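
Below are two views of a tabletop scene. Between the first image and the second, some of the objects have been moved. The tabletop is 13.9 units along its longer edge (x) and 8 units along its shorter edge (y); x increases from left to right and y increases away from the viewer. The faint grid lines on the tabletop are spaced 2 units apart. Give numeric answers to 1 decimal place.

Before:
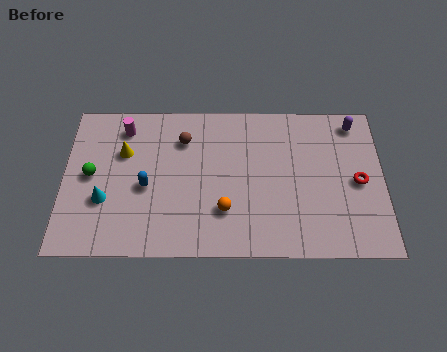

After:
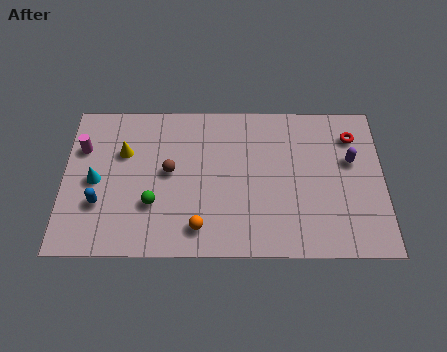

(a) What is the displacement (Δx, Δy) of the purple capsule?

(-0.2, -2.0)

The purple capsule was at about (12.7, 6.9) and moved to about (12.5, 4.9).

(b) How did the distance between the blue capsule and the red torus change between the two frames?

+2.4

They were about 9.2 units apart before and 11.6 after — 2.4 units further apart.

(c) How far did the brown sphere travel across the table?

1.8

The brown sphere moved from about (5.2, 6.0) to (4.6, 4.3), a distance of √(0.6² + 1.7²) ≈ 1.8.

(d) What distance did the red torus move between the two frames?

2.4

From (12.8, 3.8) to (12.6, 6.2), the red torus covered √(0.2² + 2.4²) ≈ 2.4 units.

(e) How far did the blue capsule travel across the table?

2.2

From (3.6, 3.5) to (1.6, 2.6), the blue capsule covered √(2.0² + 0.9²) ≈ 2.2 units.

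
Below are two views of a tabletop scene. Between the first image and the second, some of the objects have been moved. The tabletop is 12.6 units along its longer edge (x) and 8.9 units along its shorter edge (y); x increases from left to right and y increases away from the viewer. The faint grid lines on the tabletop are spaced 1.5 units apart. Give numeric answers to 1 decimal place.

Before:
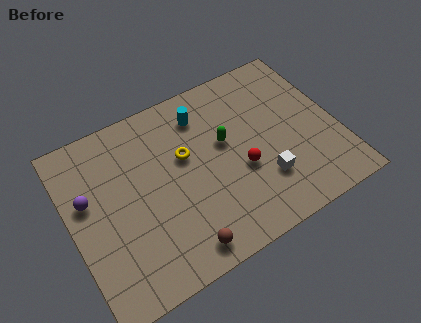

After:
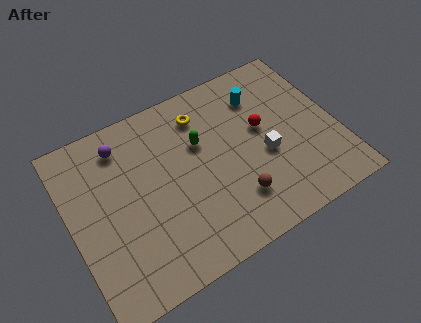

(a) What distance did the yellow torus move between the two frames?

2.0

The yellow torus moved from about (5.5, 5.4) to (6.6, 7.1), a distance of √(1.1² + 1.7²) ≈ 2.0.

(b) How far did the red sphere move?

2.1

The red sphere moved from about (7.9, 3.5) to (9.2, 5.1), a distance of √(1.3² + 1.6²) ≈ 2.1.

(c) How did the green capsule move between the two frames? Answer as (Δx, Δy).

(-1.1, 0.5)

From the two frames, the green capsule sits at roughly (7.4, 5.2) before and (6.3, 5.7) after.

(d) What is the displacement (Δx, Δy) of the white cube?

(0.3, 1.2)

The white cube was at about (8.8, 2.5) and moved to about (9.1, 3.7).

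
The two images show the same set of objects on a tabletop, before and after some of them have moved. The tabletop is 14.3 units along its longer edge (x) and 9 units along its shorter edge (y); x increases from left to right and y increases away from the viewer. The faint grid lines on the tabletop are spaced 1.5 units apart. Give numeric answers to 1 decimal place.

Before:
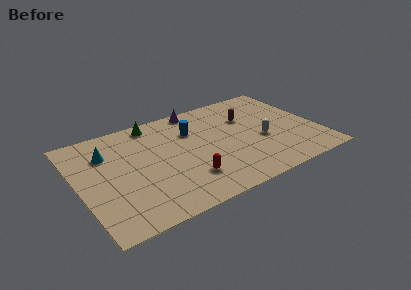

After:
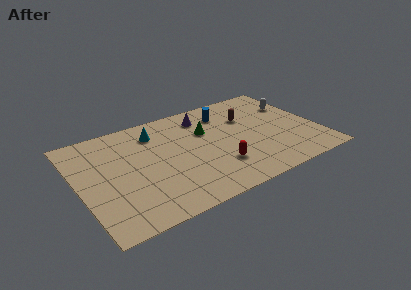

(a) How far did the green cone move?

3.6

From (4.9, 8.0) to (7.8, 5.9), the green cone covered √(2.9² + 2.1²) ≈ 3.6 units.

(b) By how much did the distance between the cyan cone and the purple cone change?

-2.9

Before: roughly 5.9 units apart; after: 3.0. That's 2.9 units closer together.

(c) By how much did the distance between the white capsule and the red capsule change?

+1.5

Before: roughly 5.0 units apart; after: 6.5. That's 1.5 units further apart.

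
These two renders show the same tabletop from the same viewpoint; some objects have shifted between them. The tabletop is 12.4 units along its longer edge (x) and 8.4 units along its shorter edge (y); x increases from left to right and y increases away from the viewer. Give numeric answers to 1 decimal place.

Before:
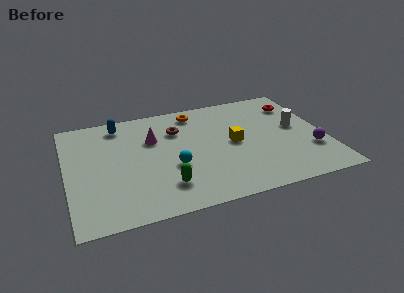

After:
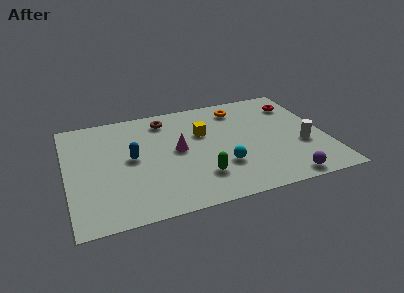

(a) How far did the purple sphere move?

2.3

From (11.6, 2.6) to (10.1, 0.8), the purple sphere covered √(1.5² + 1.8²) ≈ 2.3 units.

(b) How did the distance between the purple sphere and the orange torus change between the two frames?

-0.6

Before: roughly 6.9 units apart; after: 6.3. That's 0.6 units closer together.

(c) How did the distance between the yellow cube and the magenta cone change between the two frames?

-2.4

Before: roughly 4.0 units apart; after: 1.6. That's 2.4 units closer together.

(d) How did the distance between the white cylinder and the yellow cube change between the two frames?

+2.0

The distance was about 3.1 in the first image and 5.1 in the second, so they moved 2.0 units further apart.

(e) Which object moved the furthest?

the blue capsule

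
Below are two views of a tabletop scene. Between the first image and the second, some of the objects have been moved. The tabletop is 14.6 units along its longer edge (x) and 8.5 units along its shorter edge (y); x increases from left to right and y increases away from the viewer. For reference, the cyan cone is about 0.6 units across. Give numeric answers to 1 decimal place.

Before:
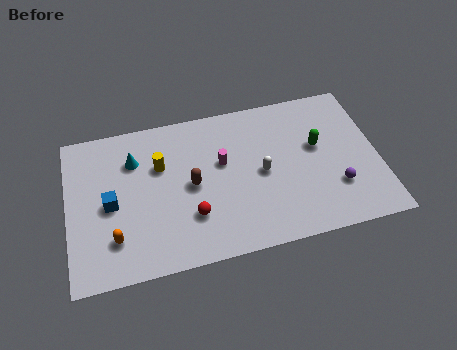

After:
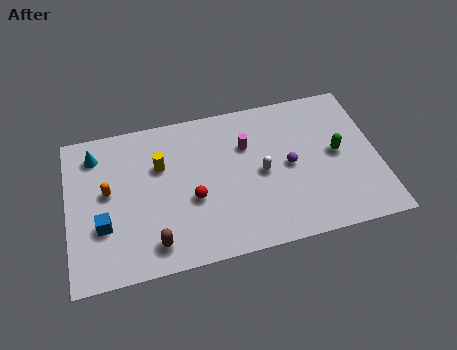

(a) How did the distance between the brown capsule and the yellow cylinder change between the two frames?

+2.2

They were about 2.0 units apart before and 4.2 after — 2.2 units further apart.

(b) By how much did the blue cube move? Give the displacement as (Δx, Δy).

(-0.4, -1.1)

The blue cube was at about (2.0, 4.0) and moved to about (1.6, 2.9).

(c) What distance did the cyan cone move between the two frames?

1.9

The cyan cone was near (3.2, 6.2) before and (1.4, 6.9) after, so it travelled √(1.8² + 0.7²) ≈ 1.9 units.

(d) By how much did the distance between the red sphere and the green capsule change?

+0.4

They were about 6.6 units apart before and 7.0 after — 0.4 units further apart.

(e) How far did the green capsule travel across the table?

1.1

The green capsule was near (11.8, 5.0) before and (12.7, 4.4) after, so it travelled √(0.9² + 0.6²) ≈ 1.1 units.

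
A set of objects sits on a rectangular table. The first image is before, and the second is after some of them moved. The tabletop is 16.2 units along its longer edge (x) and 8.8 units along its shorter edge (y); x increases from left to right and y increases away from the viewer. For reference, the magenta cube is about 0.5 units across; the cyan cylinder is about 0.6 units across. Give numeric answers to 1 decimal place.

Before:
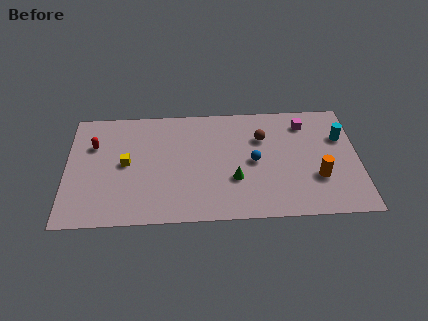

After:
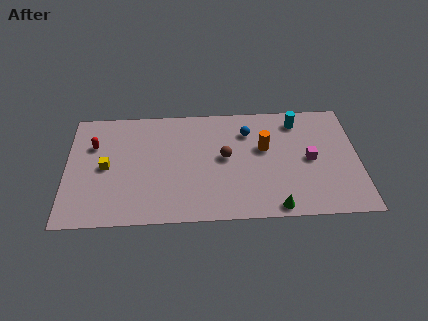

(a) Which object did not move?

the red capsule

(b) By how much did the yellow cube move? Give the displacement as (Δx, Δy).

(-1.1, -0.2)

The yellow cube started near (3.3, 4.5) and ended near (2.2, 4.3).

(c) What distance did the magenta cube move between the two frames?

2.8

The magenta cube moved from about (13.3, 7.1) to (13.5, 4.3), a distance of √(0.2² + 2.8²) ≈ 2.8.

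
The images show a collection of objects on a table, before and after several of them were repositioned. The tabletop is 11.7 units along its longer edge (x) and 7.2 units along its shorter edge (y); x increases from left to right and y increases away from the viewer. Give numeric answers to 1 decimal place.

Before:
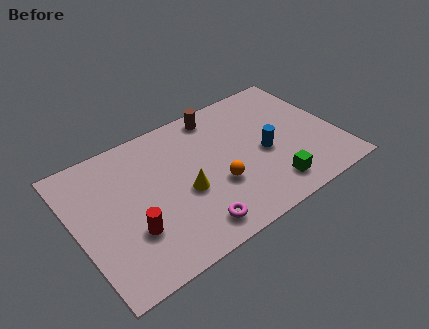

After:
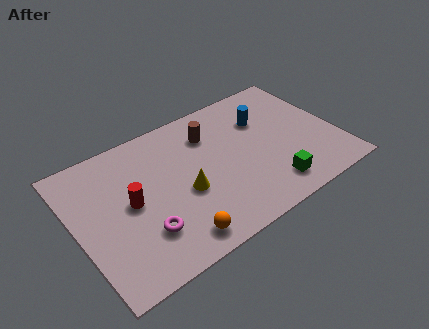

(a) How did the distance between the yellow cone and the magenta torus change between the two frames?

+0.3

Before: roughly 1.9 units apart; after: 2.2. That's 0.3 units further apart.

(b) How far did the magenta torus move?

2.2

The magenta torus moved from about (4.7, 1.1) to (2.7, 2.0), a distance of √(2.0² + 0.9²) ≈ 2.2.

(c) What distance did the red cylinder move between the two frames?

1.4

The red cylinder moved from about (2.2, 2.3) to (2.4, 3.7), a distance of √(0.2² + 1.4²) ≈ 1.4.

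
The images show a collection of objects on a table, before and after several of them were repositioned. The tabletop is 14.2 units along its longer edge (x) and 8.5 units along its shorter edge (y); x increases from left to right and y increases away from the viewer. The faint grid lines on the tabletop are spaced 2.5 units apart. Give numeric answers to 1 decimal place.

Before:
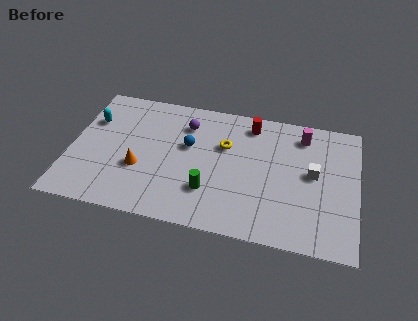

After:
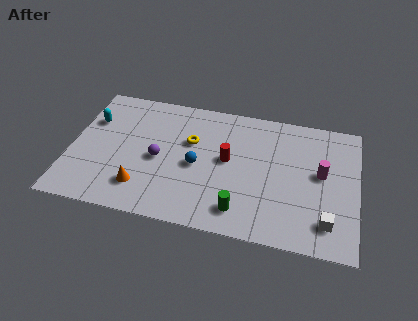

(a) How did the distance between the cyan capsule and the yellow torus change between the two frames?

-1.7

They were about 6.7 units apart before and 5.0 after — 1.7 units closer together.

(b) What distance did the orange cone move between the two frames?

1.2

The orange cone was near (3.5, 3.1) before and (3.7, 1.9) after, so it travelled √(0.2² + 1.2²) ≈ 1.2 units.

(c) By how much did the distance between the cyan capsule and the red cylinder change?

-1.0

Before: roughly 8.0 units apart; after: 7.0. That's 1.0 units closer together.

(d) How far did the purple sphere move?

2.9

From (5.6, 6.5) to (4.4, 3.9), the purple sphere covered √(1.2² + 2.6²) ≈ 2.9 units.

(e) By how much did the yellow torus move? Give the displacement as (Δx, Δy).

(-1.7, -0.1)

The yellow torus started near (7.6, 5.5) and ended near (5.9, 5.4).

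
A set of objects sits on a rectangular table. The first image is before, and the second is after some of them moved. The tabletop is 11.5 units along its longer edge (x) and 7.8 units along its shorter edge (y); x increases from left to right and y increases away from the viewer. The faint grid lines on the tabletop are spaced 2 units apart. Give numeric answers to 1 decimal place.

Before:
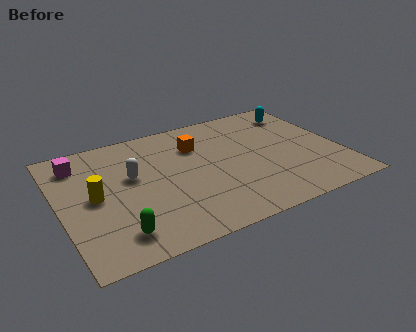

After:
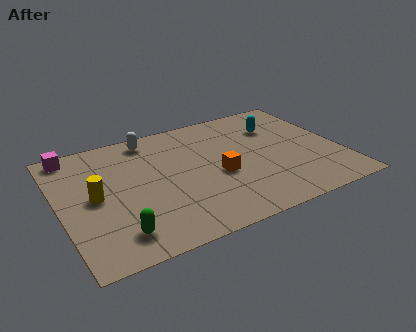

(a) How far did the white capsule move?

2.4

The white capsule was near (3.0, 4.6) before and (4.0, 6.8) after, so it travelled √(1.0² + 2.2²) ≈ 2.4 units.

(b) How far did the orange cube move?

2.4

The orange cube was near (5.8, 5.6) before and (6.4, 3.3) after, so it travelled √(0.6² + 2.3²) ≈ 2.4 units.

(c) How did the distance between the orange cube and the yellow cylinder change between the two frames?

+0.3

The distance was about 4.7 in the first image and 5.0 in the second, so they moved 0.3 units further apart.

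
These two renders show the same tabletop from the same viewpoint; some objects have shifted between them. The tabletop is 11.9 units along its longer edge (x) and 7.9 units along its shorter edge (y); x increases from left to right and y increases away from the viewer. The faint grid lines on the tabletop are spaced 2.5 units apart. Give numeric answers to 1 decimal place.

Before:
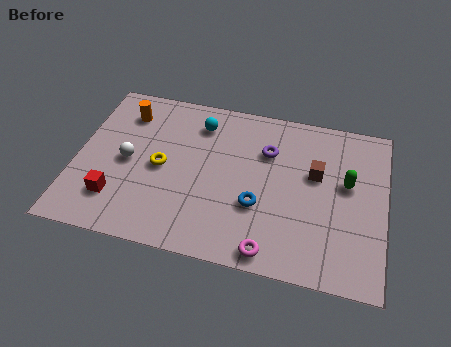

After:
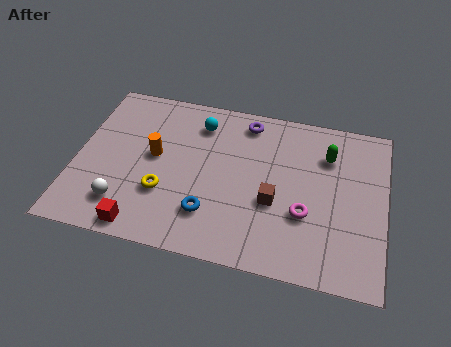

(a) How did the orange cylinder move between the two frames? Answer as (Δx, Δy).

(1.3, -1.9)

The orange cylinder was at about (1.7, 6.2) and moved to about (3.0, 4.3).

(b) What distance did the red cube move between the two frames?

1.6

The red cube moved from about (1.7, 1.9) to (2.8, 0.8), a distance of √(1.1² + 1.1²) ≈ 1.6.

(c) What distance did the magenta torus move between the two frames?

2.3

The magenta torus was near (7.7, 0.8) before and (8.9, 2.8) after, so it travelled √(1.2² + 2.0²) ≈ 2.3 units.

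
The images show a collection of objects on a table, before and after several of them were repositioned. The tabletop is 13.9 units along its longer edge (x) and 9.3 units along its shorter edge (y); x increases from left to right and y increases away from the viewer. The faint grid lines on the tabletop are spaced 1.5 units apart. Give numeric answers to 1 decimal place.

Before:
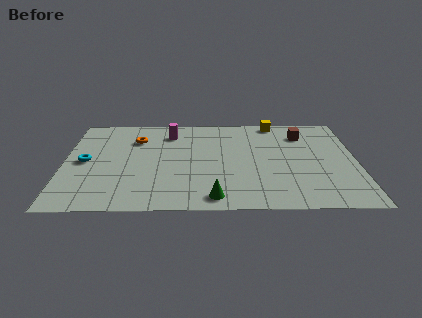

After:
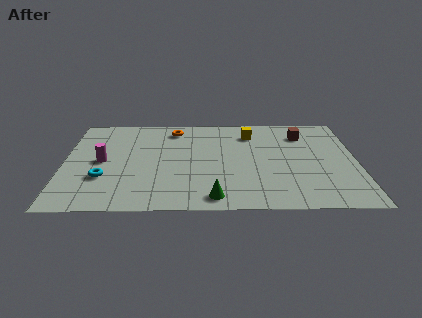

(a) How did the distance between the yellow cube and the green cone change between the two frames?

-1.5

The distance was about 8.0 in the first image and 6.5 in the second, so they moved 1.5 units closer together.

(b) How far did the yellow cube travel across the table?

1.7

From (10.1, 8.5) to (8.9, 7.3), the yellow cube covered √(1.2² + 1.2²) ≈ 1.7 units.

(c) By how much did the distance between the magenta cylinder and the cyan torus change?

-3.3

Before: roughly 4.9 units apart; after: 1.6. That's 3.3 units closer together.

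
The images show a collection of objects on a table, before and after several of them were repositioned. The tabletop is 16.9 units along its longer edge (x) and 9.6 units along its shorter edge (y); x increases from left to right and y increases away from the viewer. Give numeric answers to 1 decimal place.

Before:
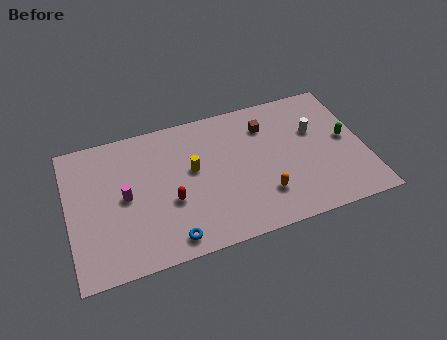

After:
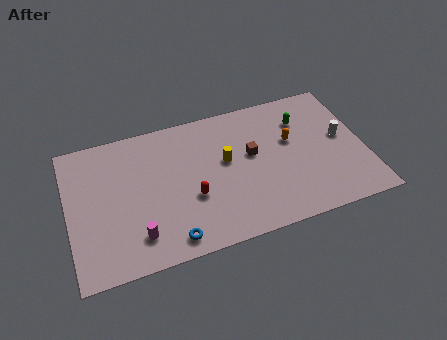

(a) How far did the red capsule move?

1.2

From (5.7, 3.7) to (6.9, 3.6), the red capsule covered √(1.2² + 0.1²) ≈ 1.2 units.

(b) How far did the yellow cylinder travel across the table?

1.9

The yellow cylinder was near (7.1, 5.5) before and (9.0, 5.5) after, so it travelled √(1.9² + 0.0²) ≈ 1.9 units.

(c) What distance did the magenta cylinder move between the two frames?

2.8

From (3.2, 4.8) to (3.7, 2.0), the magenta cylinder covered √(0.5² + 2.8²) ≈ 2.8 units.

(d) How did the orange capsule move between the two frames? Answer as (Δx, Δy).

(1.9, 3.3)

The orange capsule was at about (10.9, 2.5) and moved to about (12.8, 5.8).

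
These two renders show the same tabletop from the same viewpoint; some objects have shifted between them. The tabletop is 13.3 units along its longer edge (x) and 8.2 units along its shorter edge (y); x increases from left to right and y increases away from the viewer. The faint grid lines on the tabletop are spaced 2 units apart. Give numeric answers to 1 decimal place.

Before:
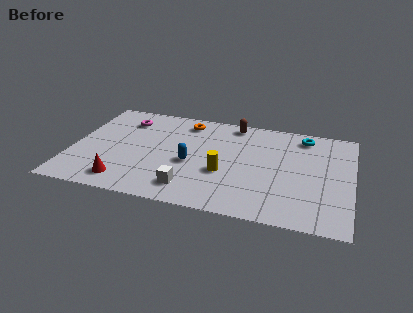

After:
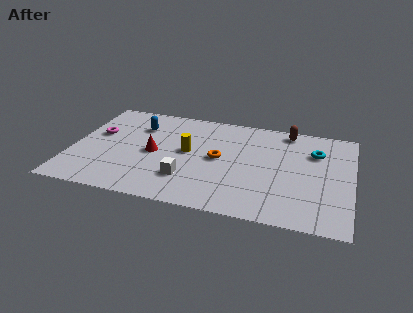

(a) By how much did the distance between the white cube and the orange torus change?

-3.0

The distance was about 5.4 in the first image and 2.4 in the second, so they moved 3.0 units closer together.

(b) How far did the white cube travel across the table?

0.7

The white cube moved from about (5.8, 1.5) to (5.6, 2.2), a distance of √(0.2² + 0.7²) ≈ 0.7.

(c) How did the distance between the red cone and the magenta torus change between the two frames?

-2.1

The distance was about 5.1 in the first image and 3.0 in the second, so they moved 2.1 units closer together.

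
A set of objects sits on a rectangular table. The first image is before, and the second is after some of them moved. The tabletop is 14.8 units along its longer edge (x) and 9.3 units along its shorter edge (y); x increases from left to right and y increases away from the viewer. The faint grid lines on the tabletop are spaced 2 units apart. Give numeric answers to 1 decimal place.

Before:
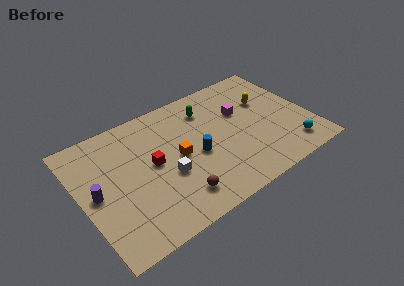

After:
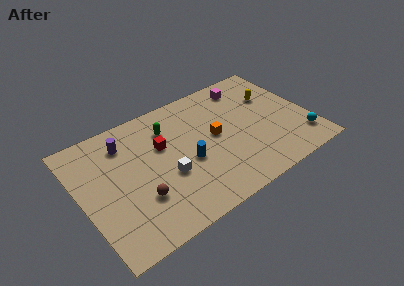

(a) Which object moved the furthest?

the purple cylinder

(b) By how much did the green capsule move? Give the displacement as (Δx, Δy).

(-2.6, -0.2)

The green capsule was at about (8.6, 7.2) and moved to about (6.0, 7.0).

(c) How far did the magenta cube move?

2.1

The magenta cube was near (10.6, 5.9) before and (11.4, 7.8) after, so it travelled √(0.8² + 1.9²) ≈ 2.1 units.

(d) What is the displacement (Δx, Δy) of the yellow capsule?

(0.5, 0.2)

The yellow capsule started near (12.3, 6.0) and ended near (12.8, 6.2).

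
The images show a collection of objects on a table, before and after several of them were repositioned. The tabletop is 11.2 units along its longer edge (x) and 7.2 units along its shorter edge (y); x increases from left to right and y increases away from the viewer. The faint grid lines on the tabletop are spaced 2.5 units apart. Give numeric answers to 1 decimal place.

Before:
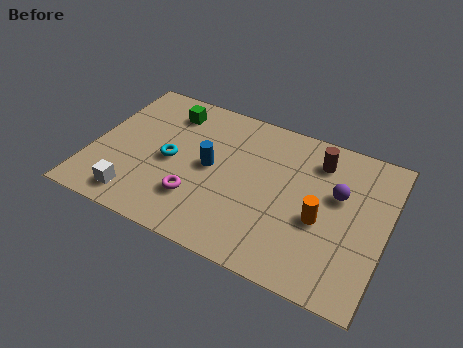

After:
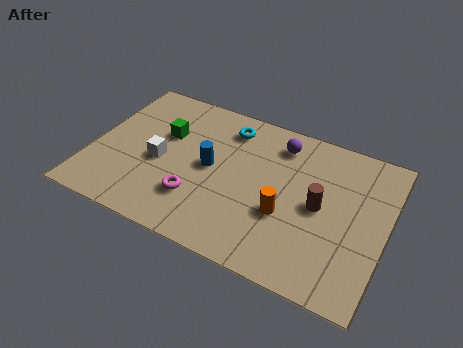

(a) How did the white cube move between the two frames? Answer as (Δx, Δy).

(0.6, 2.1)

From the two frames, the white cube sits at roughly (2.0, 1.1) before and (2.6, 3.2) after.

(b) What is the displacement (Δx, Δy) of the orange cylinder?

(-1.3, -0.3)

The orange cylinder started near (8.8, 3.0) and ended near (7.5, 2.7).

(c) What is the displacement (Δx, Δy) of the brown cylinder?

(0.3, -2.1)

From the two frames, the brown cylinder sits at roughly (8.4, 5.7) before and (8.7, 3.6) after.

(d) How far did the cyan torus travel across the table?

3.1

The cyan torus moved from about (3.0, 3.4) to (4.9, 5.9), a distance of √(1.9² + 2.5²) ≈ 3.1.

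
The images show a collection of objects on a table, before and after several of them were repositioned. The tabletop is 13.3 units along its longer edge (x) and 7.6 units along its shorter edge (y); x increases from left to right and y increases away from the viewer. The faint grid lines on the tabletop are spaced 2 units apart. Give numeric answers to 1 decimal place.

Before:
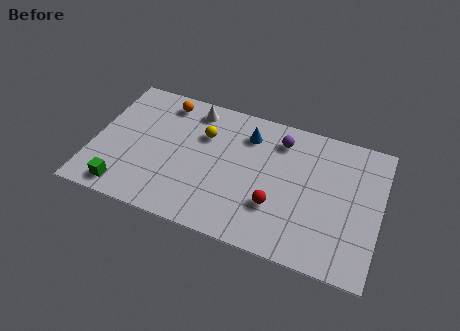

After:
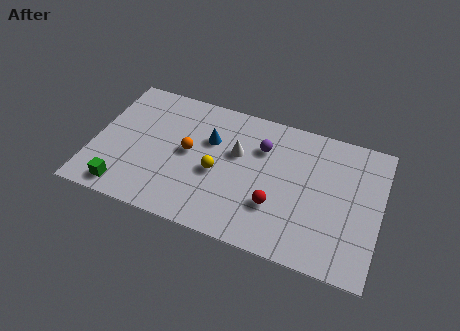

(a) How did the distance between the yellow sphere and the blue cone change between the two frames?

-0.3

The distance was about 2.1 in the first image and 1.8 in the second, so they moved 0.3 units closer together.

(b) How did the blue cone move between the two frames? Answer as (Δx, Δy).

(-1.7, -0.9)

From the two frames, the blue cone sits at roughly (7.0, 5.9) before and (5.3, 5.0) after.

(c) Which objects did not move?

the red sphere and the green cube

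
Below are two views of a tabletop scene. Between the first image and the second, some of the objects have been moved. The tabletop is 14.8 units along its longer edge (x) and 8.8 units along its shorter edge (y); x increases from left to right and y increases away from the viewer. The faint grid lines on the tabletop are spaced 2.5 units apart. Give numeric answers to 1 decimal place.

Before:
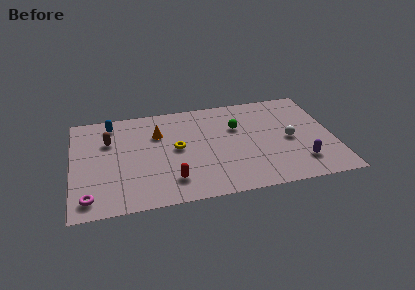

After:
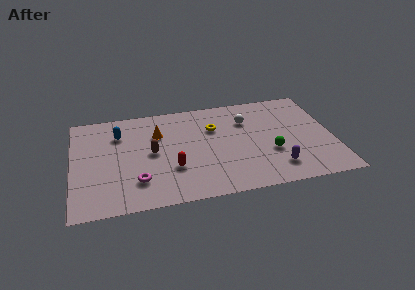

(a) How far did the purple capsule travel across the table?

1.4

The purple capsule moved from about (12.8, 2.0) to (11.4, 1.8), a distance of √(1.4² + 0.2²) ≈ 1.4.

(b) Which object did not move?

the orange cone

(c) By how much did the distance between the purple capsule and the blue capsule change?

-2.0

Before: roughly 11.9 units apart; after: 9.9. That's 2.0 units closer together.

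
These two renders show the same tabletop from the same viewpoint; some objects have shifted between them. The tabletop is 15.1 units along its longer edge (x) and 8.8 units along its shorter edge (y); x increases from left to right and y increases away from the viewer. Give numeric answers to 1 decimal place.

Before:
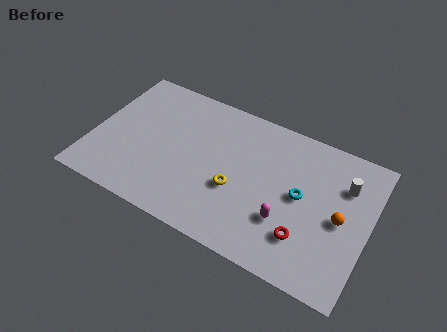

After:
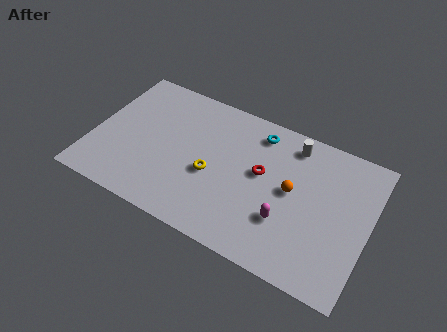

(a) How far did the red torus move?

3.8

From (11.9, 2.3) to (9.2, 5.0), the red torus covered √(2.7² + 2.7²) ≈ 3.8 units.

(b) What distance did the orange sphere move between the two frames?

2.7

From (13.6, 4.2) to (10.9, 4.7), the orange sphere covered √(2.7² + 0.5²) ≈ 2.7 units.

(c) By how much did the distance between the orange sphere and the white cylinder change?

+0.7

The distance was about 2.1 in the first image and 2.8 in the second, so they moved 0.7 units further apart.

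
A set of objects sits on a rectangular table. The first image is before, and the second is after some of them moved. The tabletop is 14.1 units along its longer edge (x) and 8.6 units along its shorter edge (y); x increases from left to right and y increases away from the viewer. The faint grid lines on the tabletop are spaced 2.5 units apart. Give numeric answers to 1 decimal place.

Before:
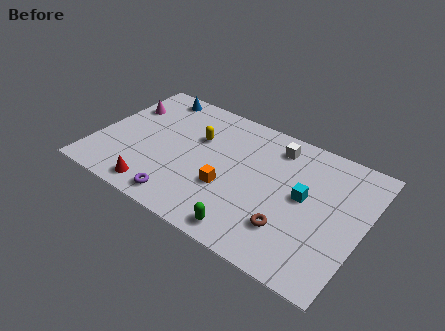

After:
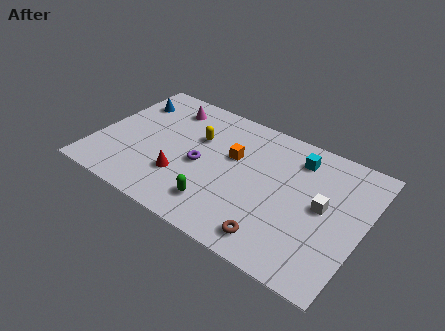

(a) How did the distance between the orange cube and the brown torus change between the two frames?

+1.4

Before: roughly 3.5 units apart; after: 4.9. That's 1.4 units further apart.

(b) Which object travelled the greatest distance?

the white cube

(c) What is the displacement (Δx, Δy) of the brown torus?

(-0.6, -1.0)

The brown torus started near (10.6, 2.3) and ended near (10.0, 1.3).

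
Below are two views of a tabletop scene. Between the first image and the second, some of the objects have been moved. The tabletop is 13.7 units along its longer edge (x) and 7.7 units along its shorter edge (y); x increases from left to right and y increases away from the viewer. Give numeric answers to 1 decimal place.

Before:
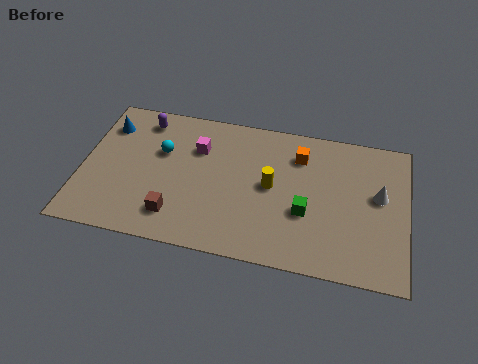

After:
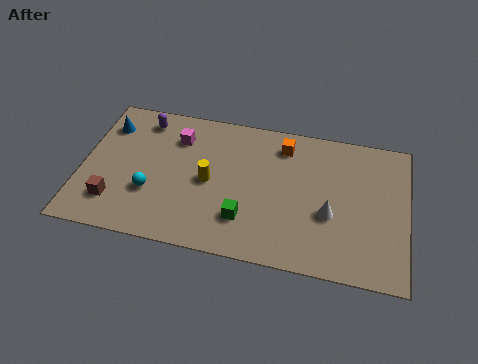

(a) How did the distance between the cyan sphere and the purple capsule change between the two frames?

+2.1

They were about 1.8 units apart before and 3.9 after — 2.1 units further apart.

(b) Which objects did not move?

the blue cone and the purple capsule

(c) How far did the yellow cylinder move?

2.6

From (8.0, 4.0) to (5.4, 3.7), the yellow cylinder covered √(2.6² + 0.3²) ≈ 2.6 units.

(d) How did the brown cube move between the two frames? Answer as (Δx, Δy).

(-2.6, 0.2)

The brown cube started near (4.1, 1.6) and ended near (1.5, 1.8).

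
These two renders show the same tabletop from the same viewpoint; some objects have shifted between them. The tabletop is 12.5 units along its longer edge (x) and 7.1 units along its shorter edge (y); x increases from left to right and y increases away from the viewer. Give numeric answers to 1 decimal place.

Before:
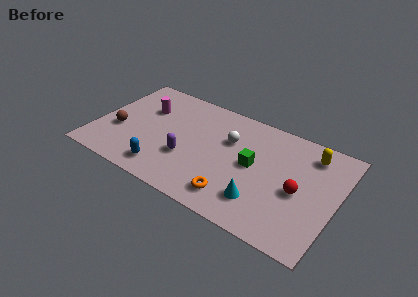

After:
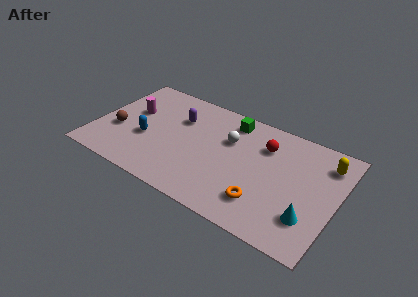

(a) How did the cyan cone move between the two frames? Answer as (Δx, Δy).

(2.4, 0.2)

The cyan cone started near (8.9, 1.7) and ended near (11.3, 1.9).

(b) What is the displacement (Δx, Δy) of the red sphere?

(-2.0, 2.0)

The red sphere was at about (10.6, 3.2) and moved to about (8.6, 5.2).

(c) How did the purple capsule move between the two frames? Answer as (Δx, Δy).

(-0.8, 2.4)

From the two frames, the purple capsule sits at roughly (4.9, 2.5) before and (4.1, 4.9) after.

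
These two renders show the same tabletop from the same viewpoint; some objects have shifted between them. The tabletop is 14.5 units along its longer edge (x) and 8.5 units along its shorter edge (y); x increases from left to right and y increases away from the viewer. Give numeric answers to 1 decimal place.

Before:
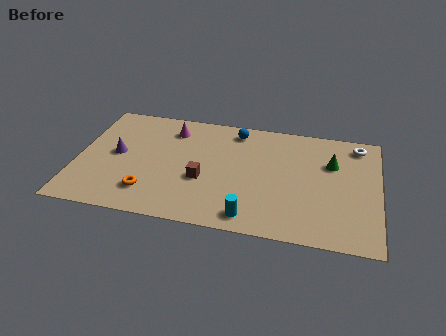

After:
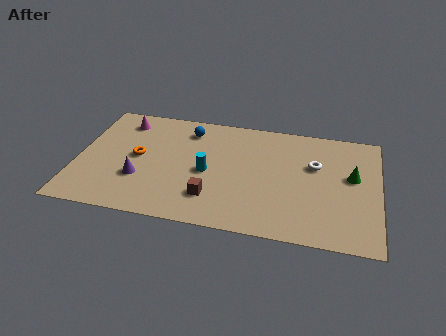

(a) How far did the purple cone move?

2.0

The purple cone was near (1.9, 4.4) before and (3.1, 2.8) after, so it travelled √(1.2² + 1.6²) ≈ 2.0 units.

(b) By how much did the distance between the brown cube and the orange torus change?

+1.5

Before: roughly 2.9 units apart; after: 4.4. That's 1.5 units further apart.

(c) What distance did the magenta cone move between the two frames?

2.4

The magenta cone was near (4.4, 6.8) before and (2.0, 7.0) after, so it travelled √(2.4² + 0.2²) ≈ 2.4 units.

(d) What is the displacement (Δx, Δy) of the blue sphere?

(-2.3, -0.4)

The blue sphere was at about (7.5, 7.3) and moved to about (5.2, 6.9).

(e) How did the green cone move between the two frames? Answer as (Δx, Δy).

(1.0, -0.8)

The green cone started near (12.2, 5.7) and ended near (13.2, 4.9).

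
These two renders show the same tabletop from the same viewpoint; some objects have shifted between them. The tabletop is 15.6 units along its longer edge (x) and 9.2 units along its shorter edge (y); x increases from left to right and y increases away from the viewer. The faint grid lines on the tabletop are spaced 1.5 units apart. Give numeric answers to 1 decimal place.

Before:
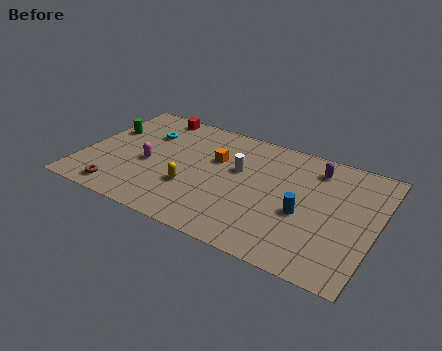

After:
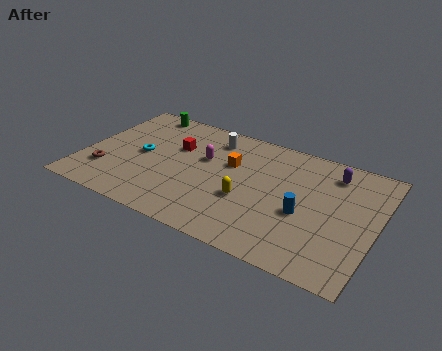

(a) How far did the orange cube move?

0.8

From (6.9, 5.9) to (7.7, 5.9), the orange cube covered √(0.8² + 0.0²) ≈ 0.8 units.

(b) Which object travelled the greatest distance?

the magenta capsule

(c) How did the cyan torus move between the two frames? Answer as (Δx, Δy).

(0.0, -1.9)

From the two frames, the cyan torus sits at roughly (3.0, 6.5) before and (3.0, 4.6) after.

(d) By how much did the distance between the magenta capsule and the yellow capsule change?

+0.7

They were about 2.7 units apart before and 3.4 after — 0.7 units further apart.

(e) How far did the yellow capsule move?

2.9

The yellow capsule moved from about (6.0, 3.1) to (8.9, 3.5), a distance of √(2.9² + 0.4²) ≈ 2.9.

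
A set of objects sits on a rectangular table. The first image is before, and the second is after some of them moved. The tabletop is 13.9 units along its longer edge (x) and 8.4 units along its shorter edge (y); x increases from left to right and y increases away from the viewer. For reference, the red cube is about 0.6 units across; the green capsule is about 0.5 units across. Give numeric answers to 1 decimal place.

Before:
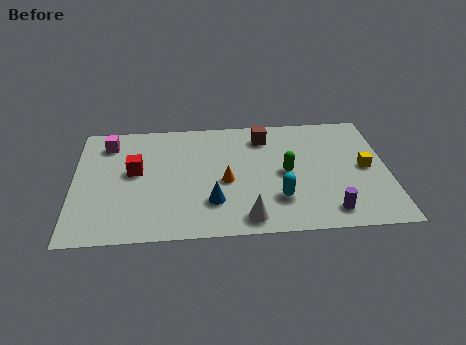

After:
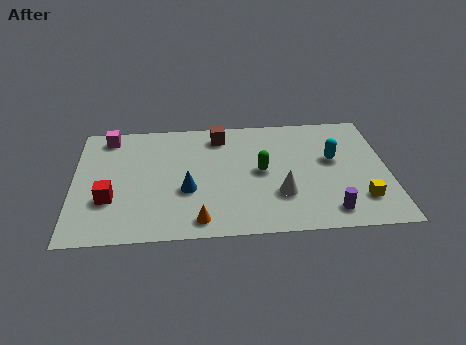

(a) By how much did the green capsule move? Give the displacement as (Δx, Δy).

(-1.1, 0.2)

The green capsule was at about (9.4, 4.1) and moved to about (8.3, 4.3).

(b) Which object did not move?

the purple cylinder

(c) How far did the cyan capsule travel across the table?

3.6

The cyan capsule was near (9.0, 2.3) before and (11.5, 4.9) after, so it travelled √(2.5² + 2.6²) ≈ 3.6 units.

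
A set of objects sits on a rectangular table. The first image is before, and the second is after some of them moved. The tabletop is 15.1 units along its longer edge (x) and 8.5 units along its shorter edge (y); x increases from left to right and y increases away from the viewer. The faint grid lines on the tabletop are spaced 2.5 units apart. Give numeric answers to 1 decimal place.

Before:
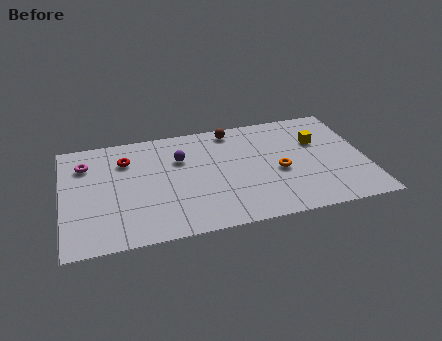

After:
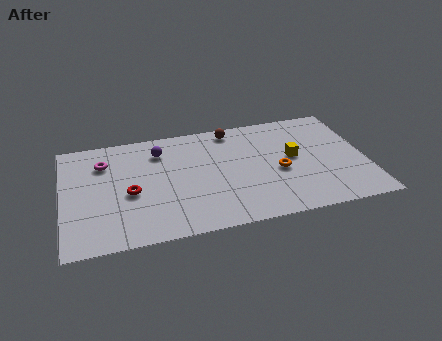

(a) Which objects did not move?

the orange torus and the brown sphere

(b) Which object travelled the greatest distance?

the red torus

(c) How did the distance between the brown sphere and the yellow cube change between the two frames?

-0.5

The distance was about 4.6 in the first image and 4.1 in the second, so they moved 0.5 units closer together.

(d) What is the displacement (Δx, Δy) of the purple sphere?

(-1.0, 0.8)

The purple sphere was at about (5.9, 5.8) and moved to about (4.9, 6.6).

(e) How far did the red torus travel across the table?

2.6

From (3.2, 6.3) to (3.3, 3.7), the red torus covered √(0.1² + 2.6²) ≈ 2.6 units.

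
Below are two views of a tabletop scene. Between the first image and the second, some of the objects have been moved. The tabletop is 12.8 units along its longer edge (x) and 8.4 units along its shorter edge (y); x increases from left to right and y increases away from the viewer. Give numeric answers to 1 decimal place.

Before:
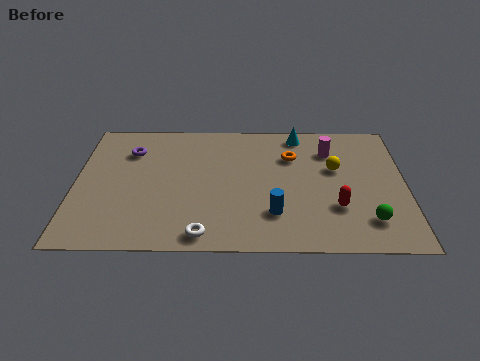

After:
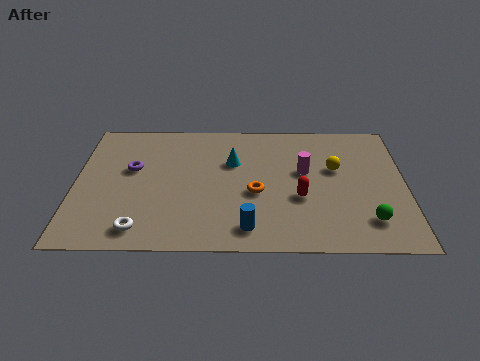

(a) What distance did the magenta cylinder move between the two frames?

1.7

The magenta cylinder was near (9.9, 6.3) before and (8.9, 4.9) after, so it travelled √(1.0² + 1.4²) ≈ 1.7 units.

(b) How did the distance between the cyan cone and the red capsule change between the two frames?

-1.5

They were about 5.0 units apart before and 3.5 after — 1.5 units closer together.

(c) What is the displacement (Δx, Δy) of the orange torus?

(-1.4, -2.4)

The orange torus was at about (8.4, 5.9) and moved to about (7.0, 3.5).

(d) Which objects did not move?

the green sphere and the yellow sphere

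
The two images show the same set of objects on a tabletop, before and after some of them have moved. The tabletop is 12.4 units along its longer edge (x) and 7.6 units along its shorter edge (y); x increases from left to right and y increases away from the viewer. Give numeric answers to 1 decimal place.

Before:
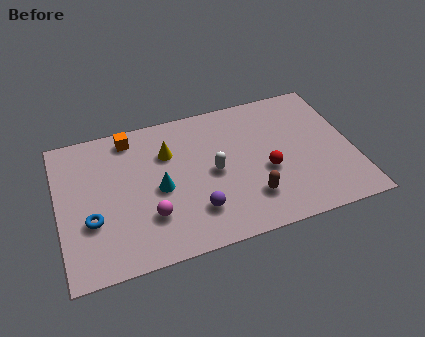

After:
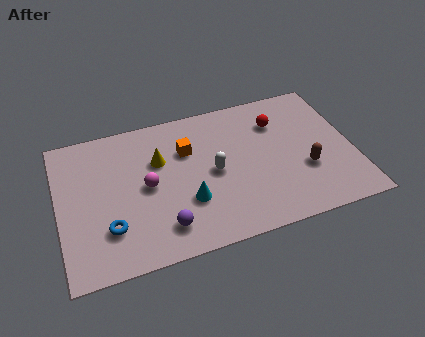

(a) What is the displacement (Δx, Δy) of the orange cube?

(2.3, -1.4)

The orange cube started near (3.2, 6.6) and ended near (5.5, 5.2).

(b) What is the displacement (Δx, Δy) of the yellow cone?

(-0.4, -0.3)

The yellow cone was at about (4.7, 5.3) and moved to about (4.3, 5.0).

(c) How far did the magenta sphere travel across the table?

1.6

From (3.7, 2.2) to (3.7, 3.8), the magenta sphere covered √(0.0² + 1.6²) ≈ 1.6 units.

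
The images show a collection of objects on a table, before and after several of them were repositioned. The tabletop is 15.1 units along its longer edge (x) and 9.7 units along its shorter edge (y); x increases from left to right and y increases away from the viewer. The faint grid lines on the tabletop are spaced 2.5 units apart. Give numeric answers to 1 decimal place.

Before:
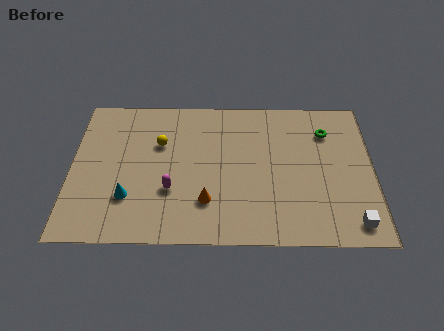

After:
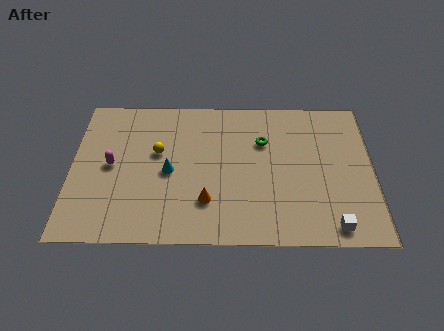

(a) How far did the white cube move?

1.0

The white cube moved from about (14.0, 1.3) to (13.0, 1.1), a distance of √(1.0² + 0.2²) ≈ 1.0.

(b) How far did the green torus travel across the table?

3.3

From (12.8, 7.3) to (9.6, 6.6), the green torus covered √(3.2² + 0.7²) ≈ 3.3 units.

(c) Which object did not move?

the orange cone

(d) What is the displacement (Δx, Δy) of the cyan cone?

(2.0, 1.7)

From the two frames, the cyan cone sits at roughly (2.9, 2.8) before and (4.9, 4.5) after.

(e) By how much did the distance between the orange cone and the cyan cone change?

-1.2

Before: roughly 3.9 units apart; after: 2.7. That's 1.2 units closer together.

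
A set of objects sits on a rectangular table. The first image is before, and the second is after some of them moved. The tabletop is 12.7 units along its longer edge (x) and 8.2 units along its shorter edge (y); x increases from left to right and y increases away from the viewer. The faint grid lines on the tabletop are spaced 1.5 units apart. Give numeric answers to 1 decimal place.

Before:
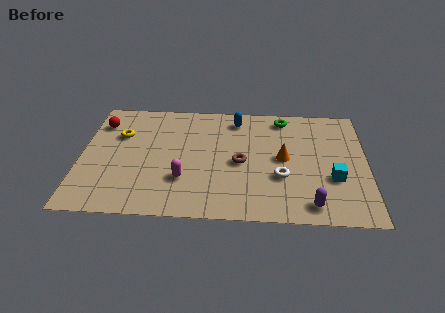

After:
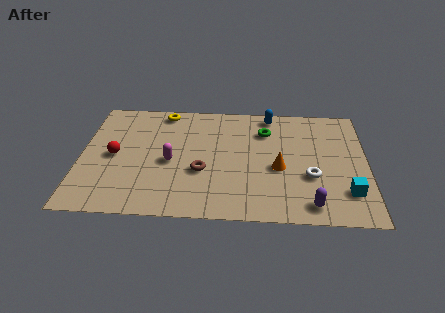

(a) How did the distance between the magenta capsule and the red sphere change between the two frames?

-2.9

Before: roughly 5.4 units apart; after: 2.5. That's 2.9 units closer together.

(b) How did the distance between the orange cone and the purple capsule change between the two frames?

-0.5

Before: roughly 3.3 units apart; after: 2.8. That's 0.5 units closer together.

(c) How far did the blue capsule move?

1.6

From (6.9, 6.9) to (8.4, 7.3), the blue capsule covered √(1.5² + 0.4²) ≈ 1.6 units.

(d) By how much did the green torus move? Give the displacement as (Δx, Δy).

(-0.8, -1.0)

From the two frames, the green torus sits at roughly (9.0, 7.1) before and (8.2, 6.1) after.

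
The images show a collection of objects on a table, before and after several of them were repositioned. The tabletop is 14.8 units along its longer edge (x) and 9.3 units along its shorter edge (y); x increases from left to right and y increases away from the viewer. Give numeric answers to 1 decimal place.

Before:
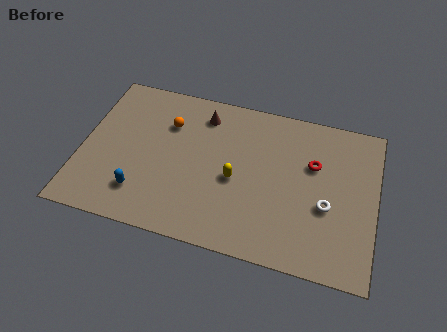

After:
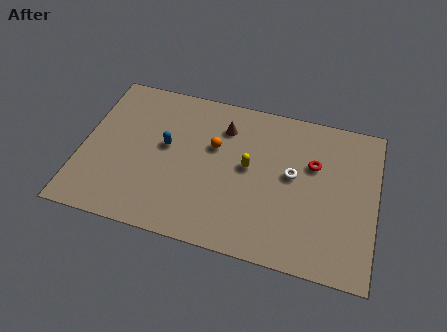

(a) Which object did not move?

the red torus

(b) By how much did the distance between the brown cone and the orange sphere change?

-0.6

Before: roughly 2.0 units apart; after: 1.4. That's 0.6 units closer together.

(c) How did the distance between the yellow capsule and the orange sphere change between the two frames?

-2.4

Before: roughly 4.4 units apart; after: 2.0. That's 2.4 units closer together.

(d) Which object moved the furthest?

the blue capsule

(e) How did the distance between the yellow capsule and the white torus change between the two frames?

-2.4

They were about 4.6 units apart before and 2.2 after — 2.4 units closer together.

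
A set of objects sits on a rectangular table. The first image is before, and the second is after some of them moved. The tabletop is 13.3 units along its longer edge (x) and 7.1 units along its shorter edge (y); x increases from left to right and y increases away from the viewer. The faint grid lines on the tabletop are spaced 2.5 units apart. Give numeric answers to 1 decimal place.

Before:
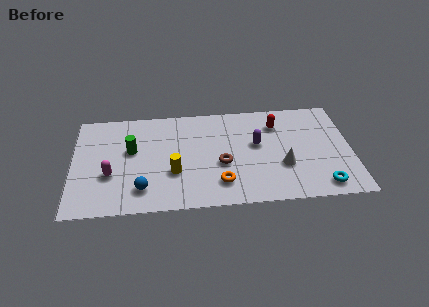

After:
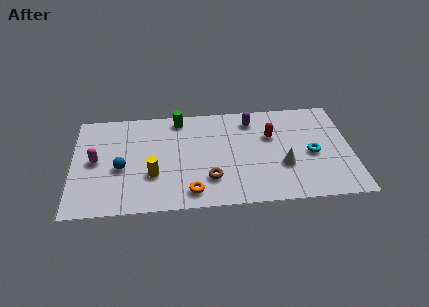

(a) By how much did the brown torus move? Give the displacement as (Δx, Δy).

(-0.6, -1.0)

The brown torus was at about (7.1, 2.9) and moved to about (6.5, 1.9).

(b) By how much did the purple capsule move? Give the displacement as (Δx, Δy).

(-0.2, 1.7)

From the two frames, the purple capsule sits at roughly (8.8, 4.1) before and (8.6, 5.8) after.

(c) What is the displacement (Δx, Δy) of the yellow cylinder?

(-1.0, -0.1)

The yellow cylinder started near (4.8, 2.5) and ended near (3.8, 2.4).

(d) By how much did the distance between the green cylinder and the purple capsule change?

-2.5

They were about 6.0 units apart before and 3.5 after — 2.5 units closer together.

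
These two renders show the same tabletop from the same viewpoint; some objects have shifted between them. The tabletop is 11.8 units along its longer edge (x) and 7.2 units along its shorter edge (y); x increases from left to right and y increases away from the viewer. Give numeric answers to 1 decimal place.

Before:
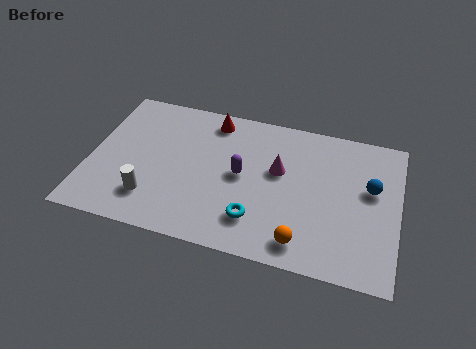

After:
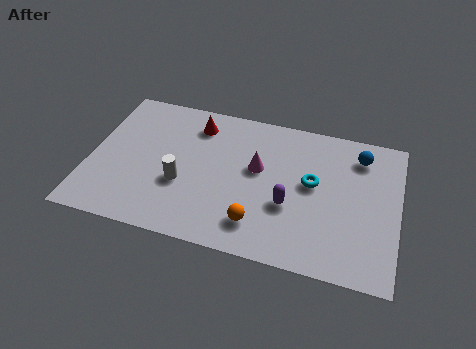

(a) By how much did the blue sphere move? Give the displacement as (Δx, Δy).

(-0.5, 1.5)

The blue sphere was at about (10.7, 4.3) and moved to about (10.2, 5.8).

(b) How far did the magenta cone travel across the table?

0.8

The magenta cone was near (7.2, 4.3) before and (6.4, 4.2) after, so it travelled √(0.8² + 0.1²) ≈ 0.8 units.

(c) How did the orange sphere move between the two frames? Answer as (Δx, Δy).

(-1.7, 0.4)

The orange sphere was at about (8.3, 1.1) and moved to about (6.6, 1.5).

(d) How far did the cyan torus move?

3.0

The cyan torus was near (6.5, 1.7) before and (8.5, 4.0) after, so it travelled √(2.0² + 2.3²) ≈ 3.0 units.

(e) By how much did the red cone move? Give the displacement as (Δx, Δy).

(-0.6, -0.4)

From the two frames, the red cone sits at roughly (4.5, 6.2) before and (3.9, 5.8) after.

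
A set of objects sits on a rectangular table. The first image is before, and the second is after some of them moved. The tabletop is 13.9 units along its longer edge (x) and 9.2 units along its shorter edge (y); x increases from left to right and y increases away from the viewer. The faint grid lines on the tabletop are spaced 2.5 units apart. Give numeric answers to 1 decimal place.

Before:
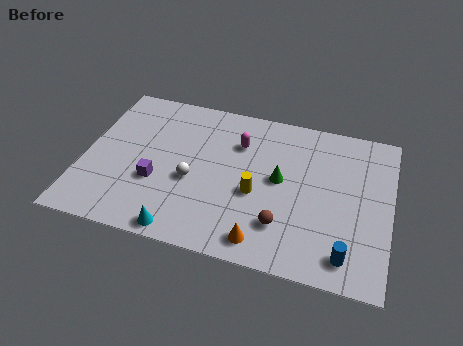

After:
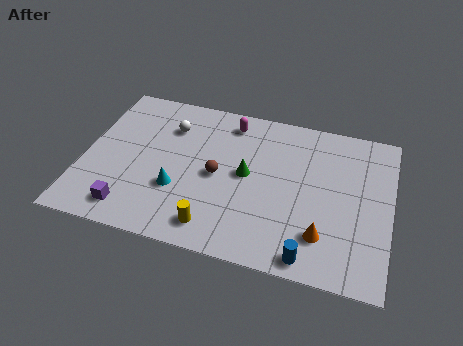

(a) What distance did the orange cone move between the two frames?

2.8

The orange cone was near (8.4, 1.2) before and (11.0, 2.2) after, so it travelled √(2.6² + 1.0²) ≈ 2.8 units.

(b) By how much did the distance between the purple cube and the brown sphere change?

-1.1

They were about 5.9 units apart before and 4.8 after — 1.1 units closer together.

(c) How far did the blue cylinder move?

1.7

From (12.1, 1.4) to (10.5, 0.9), the blue cylinder covered √(1.6² + 0.5²) ≈ 1.7 units.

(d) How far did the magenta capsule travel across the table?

1.3

The magenta capsule was near (6.9, 6.6) before and (6.4, 7.8) after, so it travelled √(0.5² + 1.2²) ≈ 1.3 units.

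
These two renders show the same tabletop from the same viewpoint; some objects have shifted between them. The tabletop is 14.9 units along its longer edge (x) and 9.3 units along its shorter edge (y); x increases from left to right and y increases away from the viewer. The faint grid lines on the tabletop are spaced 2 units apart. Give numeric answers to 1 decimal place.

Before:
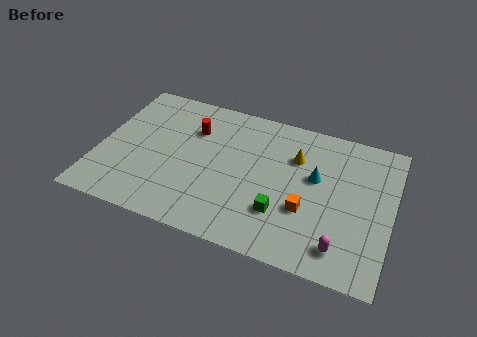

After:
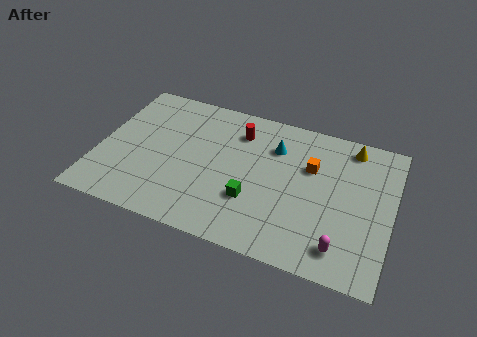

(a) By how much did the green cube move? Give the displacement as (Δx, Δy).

(-1.5, 0.3)

The green cube was at about (9.5, 2.7) and moved to about (8.0, 3.0).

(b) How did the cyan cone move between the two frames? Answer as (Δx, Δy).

(-2.2, 1.3)

The cyan cone was at about (11.0, 5.5) and moved to about (8.8, 6.8).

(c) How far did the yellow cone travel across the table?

3.1

The yellow cone moved from about (9.9, 6.5) to (12.6, 8.1), a distance of √(2.7² + 1.6²) ≈ 3.1.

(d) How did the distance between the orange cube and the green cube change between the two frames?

+2.8

Before: roughly 1.3 units apart; after: 4.1. That's 2.8 units further apart.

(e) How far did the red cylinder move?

2.4

The red cylinder was near (4.6, 6.6) before and (6.9, 7.2) after, so it travelled √(2.3² + 0.6²) ≈ 2.4 units.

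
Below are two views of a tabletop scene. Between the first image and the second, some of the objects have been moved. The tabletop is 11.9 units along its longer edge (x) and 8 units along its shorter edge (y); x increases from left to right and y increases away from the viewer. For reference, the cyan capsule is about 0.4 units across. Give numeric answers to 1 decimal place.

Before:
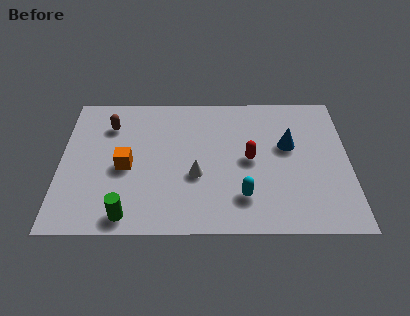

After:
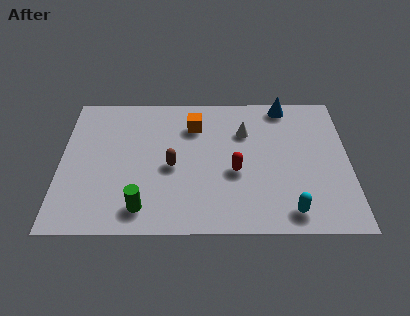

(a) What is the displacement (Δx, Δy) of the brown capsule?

(2.6, -2.4)

The brown capsule started near (2.0, 6.0) and ended near (4.6, 3.6).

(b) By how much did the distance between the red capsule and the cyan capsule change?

+1.0

Before: roughly 2.1 units apart; after: 3.1. That's 1.0 units further apart.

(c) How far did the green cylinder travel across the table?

0.7

From (2.8, 0.9) to (3.4, 1.3), the green cylinder covered √(0.6² + 0.4²) ≈ 0.7 units.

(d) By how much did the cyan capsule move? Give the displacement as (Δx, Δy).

(1.9, -0.8)

The cyan capsule was at about (7.5, 1.9) and moved to about (9.4, 1.1).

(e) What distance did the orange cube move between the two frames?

3.7

The orange cube was near (2.7, 3.6) before and (5.5, 6.0) after, so it travelled √(2.8² + 2.4²) ≈ 3.7 units.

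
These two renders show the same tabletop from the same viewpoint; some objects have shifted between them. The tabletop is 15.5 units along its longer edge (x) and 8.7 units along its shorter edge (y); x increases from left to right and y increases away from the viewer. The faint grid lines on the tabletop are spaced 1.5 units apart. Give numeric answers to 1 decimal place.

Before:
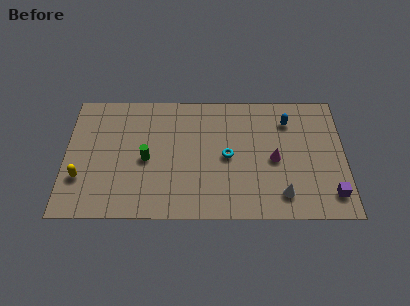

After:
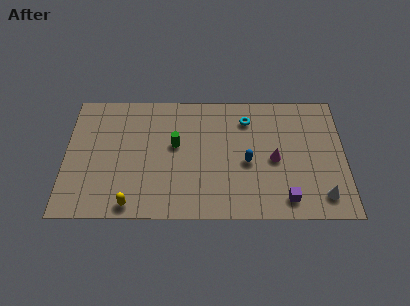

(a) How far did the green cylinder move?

1.9

From (4.5, 4.0) to (6.1, 5.0), the green cylinder covered √(1.6² + 1.0²) ≈ 1.9 units.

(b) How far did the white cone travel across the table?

2.2

The white cone moved from about (12.0, 1.6) to (14.2, 1.5), a distance of √(2.2² + 0.1²) ≈ 2.2.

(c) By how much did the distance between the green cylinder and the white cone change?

+0.9

The distance was about 7.9 in the first image and 8.8 in the second, so they moved 0.9 units further apart.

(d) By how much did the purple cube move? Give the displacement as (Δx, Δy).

(-2.5, -0.3)

The purple cube started near (14.7, 1.6) and ended near (12.2, 1.3).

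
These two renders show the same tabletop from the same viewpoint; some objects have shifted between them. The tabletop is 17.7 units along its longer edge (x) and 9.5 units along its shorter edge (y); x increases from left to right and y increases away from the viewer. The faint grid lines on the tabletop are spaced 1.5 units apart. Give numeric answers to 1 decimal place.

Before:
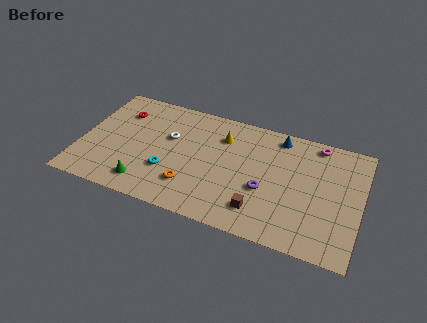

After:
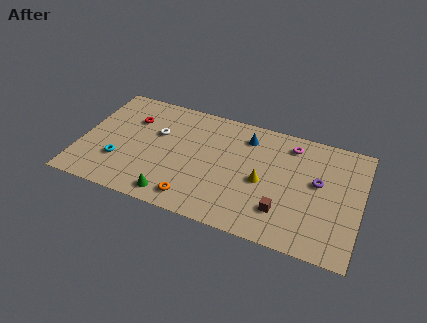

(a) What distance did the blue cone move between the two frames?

2.1

The blue cone moved from about (12.3, 8.3) to (10.3, 7.6), a distance of √(2.0² + 0.7²) ≈ 2.1.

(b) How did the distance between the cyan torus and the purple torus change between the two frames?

+6.5

The distance was about 6.1 in the first image and 12.6 in the second, so they moved 6.5 units further apart.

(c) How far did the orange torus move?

1.0

The orange torus was near (7.2, 2.4) before and (7.5, 1.4) after, so it travelled √(0.3² + 1.0²) ≈ 1.0 units.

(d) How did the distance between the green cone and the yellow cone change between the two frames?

-0.8

The distance was about 7.0 in the first image and 6.2 in the second, so they moved 0.8 units closer together.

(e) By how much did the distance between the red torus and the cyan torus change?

-1.5

Before: roughly 5.3 units apart; after: 3.8. That's 1.5 units closer together.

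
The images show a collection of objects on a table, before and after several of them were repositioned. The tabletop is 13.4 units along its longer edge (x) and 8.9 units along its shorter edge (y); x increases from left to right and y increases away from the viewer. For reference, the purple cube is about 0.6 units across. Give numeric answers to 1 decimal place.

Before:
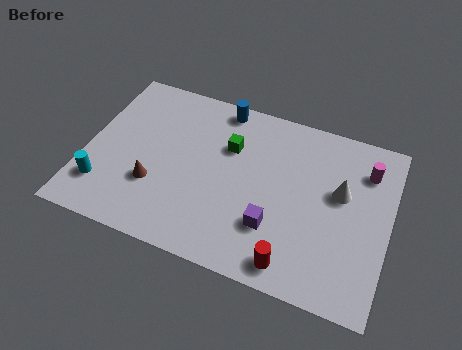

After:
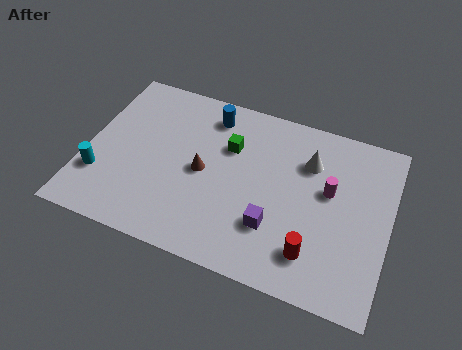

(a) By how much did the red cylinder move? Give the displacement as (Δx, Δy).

(0.8, 0.8)

The red cylinder was at about (9.5, 1.1) and moved to about (10.3, 1.9).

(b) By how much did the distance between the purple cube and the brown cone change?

-1.6

They were about 5.3 units apart before and 3.7 after — 1.6 units closer together.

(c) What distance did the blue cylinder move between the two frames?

0.7

The blue cylinder moved from about (5.6, 8.0) to (5.2, 7.4), a distance of √(0.4² + 0.6²) ≈ 0.7.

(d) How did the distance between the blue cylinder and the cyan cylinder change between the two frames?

-1.0

The distance was about 7.5 in the first image and 6.5 in the second, so they moved 1.0 units closer together.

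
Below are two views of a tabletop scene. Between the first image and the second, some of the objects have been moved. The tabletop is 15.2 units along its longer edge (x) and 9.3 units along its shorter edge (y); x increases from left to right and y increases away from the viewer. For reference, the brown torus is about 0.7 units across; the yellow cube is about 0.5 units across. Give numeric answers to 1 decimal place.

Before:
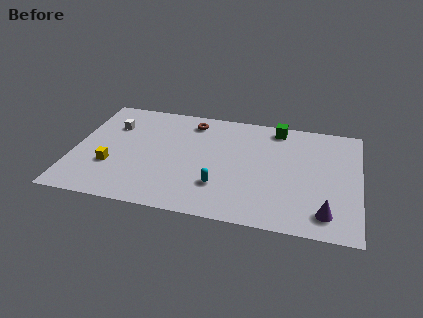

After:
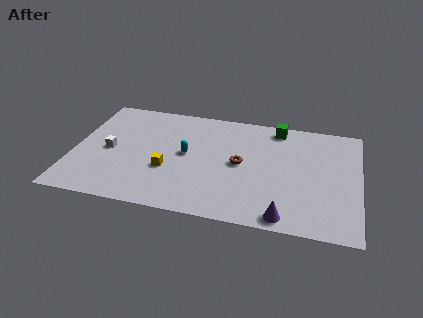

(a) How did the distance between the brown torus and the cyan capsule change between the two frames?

-2.6

They were about 5.5 units apart before and 2.9 after — 2.6 units closer together.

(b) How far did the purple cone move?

2.2

The purple cone was near (13.5, 1.6) before and (11.4, 0.9) after, so it travelled √(2.1² + 0.7²) ≈ 2.2 units.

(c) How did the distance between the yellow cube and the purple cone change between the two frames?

-4.7

They were about 11.5 units apart before and 6.8 after — 4.7 units closer together.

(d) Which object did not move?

the green cube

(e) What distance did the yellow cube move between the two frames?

3.0

The yellow cube was near (2.1, 3.1) before and (5.1, 3.4) after, so it travelled √(3.0² + 0.3²) ≈ 3.0 units.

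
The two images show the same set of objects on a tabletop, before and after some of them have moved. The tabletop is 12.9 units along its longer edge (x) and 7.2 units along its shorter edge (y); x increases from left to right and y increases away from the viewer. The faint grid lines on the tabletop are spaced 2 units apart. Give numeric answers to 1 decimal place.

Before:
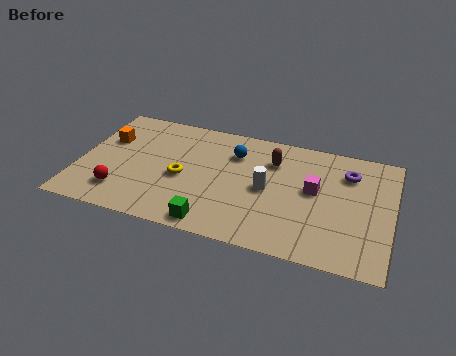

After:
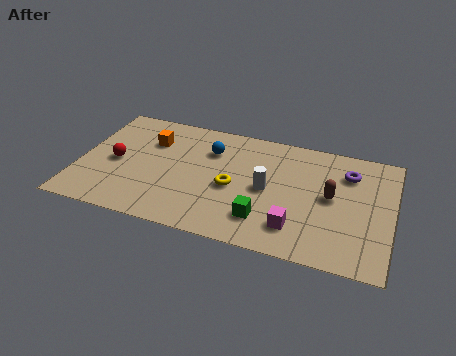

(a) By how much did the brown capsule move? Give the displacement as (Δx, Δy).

(2.5, -1.5)

The brown capsule was at about (7.9, 5.3) and moved to about (10.4, 3.8).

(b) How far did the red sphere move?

1.8

The red sphere moved from about (1.9, 1.6) to (1.5, 3.4), a distance of √(0.4² + 1.8²) ≈ 1.8.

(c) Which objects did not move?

the white cylinder and the purple torus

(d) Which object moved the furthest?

the brown capsule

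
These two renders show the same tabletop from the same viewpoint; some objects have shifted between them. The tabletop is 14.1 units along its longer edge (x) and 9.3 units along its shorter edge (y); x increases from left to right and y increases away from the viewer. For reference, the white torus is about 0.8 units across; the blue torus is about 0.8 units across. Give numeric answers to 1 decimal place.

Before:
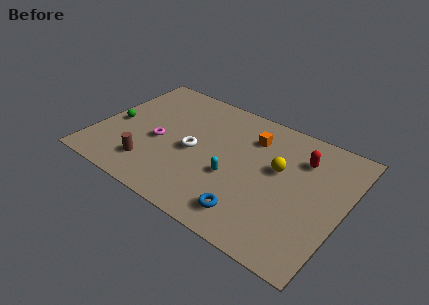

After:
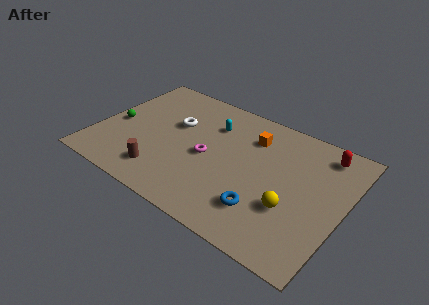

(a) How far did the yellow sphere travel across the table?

2.5

The yellow sphere moved from about (10.3, 5.5) to (11.4, 3.2), a distance of √(1.1² + 2.3²) ≈ 2.5.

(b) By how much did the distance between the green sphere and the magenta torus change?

+2.8

They were about 2.6 units apart before and 5.4 after — 2.8 units further apart.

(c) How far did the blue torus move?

0.9

From (9.4, 1.6) to (10.0, 2.3), the blue torus covered √(0.6² + 0.7²) ≈ 0.9 units.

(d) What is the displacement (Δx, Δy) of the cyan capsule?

(-1.8, 3.2)

The cyan capsule started near (8.0, 3.6) and ended near (6.2, 6.8).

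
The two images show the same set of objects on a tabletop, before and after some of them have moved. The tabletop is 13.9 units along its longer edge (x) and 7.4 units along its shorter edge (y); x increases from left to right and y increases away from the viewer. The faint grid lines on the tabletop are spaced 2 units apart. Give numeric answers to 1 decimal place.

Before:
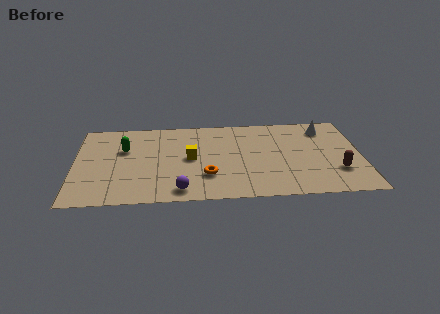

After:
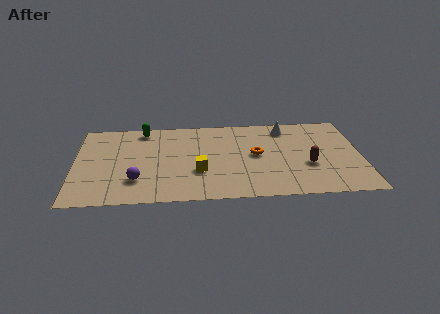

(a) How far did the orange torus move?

2.9

From (6.4, 2.2) to (8.8, 3.9), the orange torus covered √(2.4² + 1.7²) ≈ 2.9 units.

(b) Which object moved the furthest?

the orange torus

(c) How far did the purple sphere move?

2.3

The purple sphere moved from about (5.1, 1.0) to (3.0, 2.0), a distance of √(2.1² + 1.0²) ≈ 2.3.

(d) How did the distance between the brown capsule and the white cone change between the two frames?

-0.3

They were about 3.8 units apart before and 3.5 after — 0.3 units closer together.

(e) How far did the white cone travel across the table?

1.9

From (12.2, 6.0) to (10.3, 6.2), the white cone covered √(1.9² + 0.2²) ≈ 1.9 units.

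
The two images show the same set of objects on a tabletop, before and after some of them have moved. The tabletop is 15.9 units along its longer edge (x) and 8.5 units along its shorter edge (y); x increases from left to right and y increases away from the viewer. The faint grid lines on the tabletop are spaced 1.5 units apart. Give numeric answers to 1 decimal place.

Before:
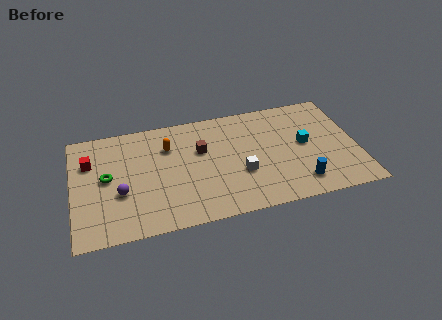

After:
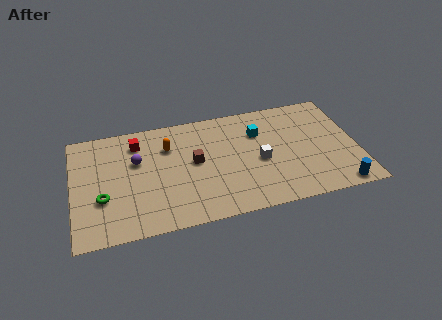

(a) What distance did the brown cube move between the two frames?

0.9

The brown cube moved from about (7.2, 5.4) to (6.8, 4.6), a distance of √(0.4² + 0.8²) ≈ 0.9.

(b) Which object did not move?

the orange capsule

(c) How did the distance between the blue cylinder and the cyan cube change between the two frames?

+3.7

They were about 2.9 units apart before and 6.6 after — 3.7 units further apart.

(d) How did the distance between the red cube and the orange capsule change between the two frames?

-2.6

The distance was about 4.4 in the first image and 1.8 in the second, so they moved 2.6 units closer together.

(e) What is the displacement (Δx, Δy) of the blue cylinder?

(2.1, -0.8)

The blue cylinder was at about (12.5, 1.6) and moved to about (14.6, 0.8).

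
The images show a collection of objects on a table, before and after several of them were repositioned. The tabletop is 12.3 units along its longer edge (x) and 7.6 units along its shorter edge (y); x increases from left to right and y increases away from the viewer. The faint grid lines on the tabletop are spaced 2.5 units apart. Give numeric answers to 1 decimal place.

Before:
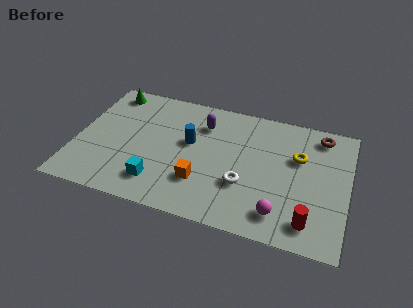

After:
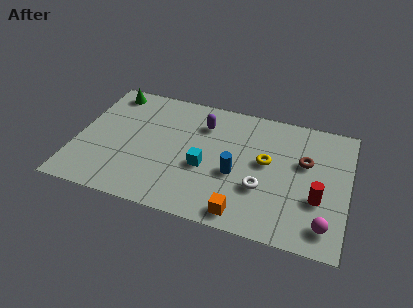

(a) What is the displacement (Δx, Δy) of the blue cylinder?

(2.2, -1.3)

The blue cylinder started near (5.1, 4.4) and ended near (7.3, 3.1).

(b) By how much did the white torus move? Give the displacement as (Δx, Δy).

(0.8, 0.0)

From the two frames, the white torus sits at roughly (7.7, 2.6) before and (8.5, 2.6) after.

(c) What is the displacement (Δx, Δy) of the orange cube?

(2.0, -1.3)

From the two frames, the orange cube sits at roughly (5.8, 2.2) before and (7.8, 0.9) after.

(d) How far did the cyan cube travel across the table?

2.5

From (3.9, 1.6) to (5.9, 3.1), the cyan cube covered √(2.0² + 1.5²) ≈ 2.5 units.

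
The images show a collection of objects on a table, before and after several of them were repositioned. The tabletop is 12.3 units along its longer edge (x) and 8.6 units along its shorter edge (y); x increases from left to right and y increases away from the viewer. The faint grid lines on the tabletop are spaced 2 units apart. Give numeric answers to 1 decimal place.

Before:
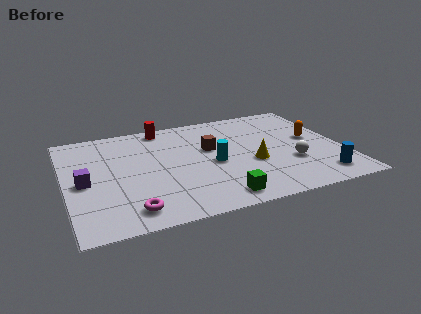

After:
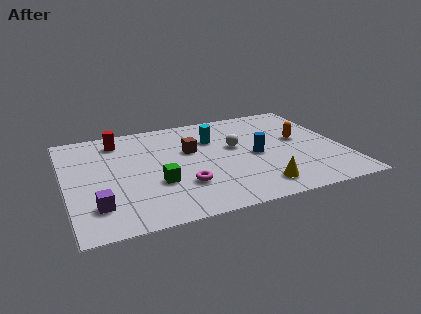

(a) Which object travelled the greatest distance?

the blue cylinder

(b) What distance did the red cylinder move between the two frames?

2.2

The red cylinder moved from about (4.6, 7.7) to (2.5, 7.1), a distance of √(2.1² + 0.6²) ≈ 2.2.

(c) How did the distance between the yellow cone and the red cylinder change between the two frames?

+2.5

Before: roughly 5.6 units apart; after: 8.1. That's 2.5 units further apart.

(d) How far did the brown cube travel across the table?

0.9

The brown cube moved from about (6.5, 5.2) to (5.6, 5.3), a distance of √(0.9² + 0.1²) ≈ 0.9.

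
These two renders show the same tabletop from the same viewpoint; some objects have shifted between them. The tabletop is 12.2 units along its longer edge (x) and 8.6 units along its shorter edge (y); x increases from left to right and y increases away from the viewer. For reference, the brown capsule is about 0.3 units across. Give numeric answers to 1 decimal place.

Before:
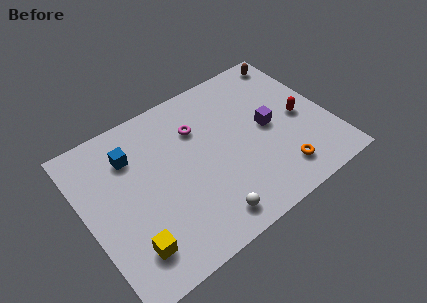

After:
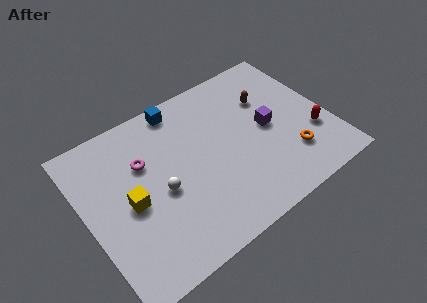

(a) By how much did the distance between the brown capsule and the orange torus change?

-2.6

Before: roughly 6.3 units apart; after: 3.7. That's 2.6 units closer together.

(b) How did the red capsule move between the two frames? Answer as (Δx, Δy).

(0.4, -1.2)

The red capsule was at about (10.8, 4.0) and moved to about (11.2, 2.8).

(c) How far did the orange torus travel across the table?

0.9

The orange torus was near (9.2, 1.6) before and (9.9, 2.2) after, so it travelled √(0.7² + 0.6²) ≈ 0.9 units.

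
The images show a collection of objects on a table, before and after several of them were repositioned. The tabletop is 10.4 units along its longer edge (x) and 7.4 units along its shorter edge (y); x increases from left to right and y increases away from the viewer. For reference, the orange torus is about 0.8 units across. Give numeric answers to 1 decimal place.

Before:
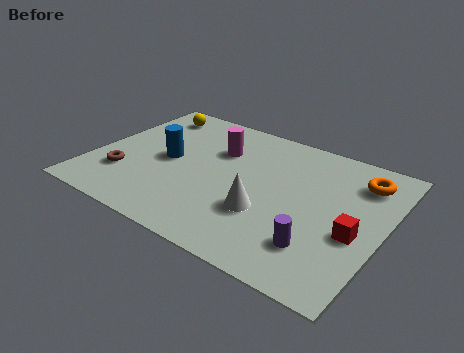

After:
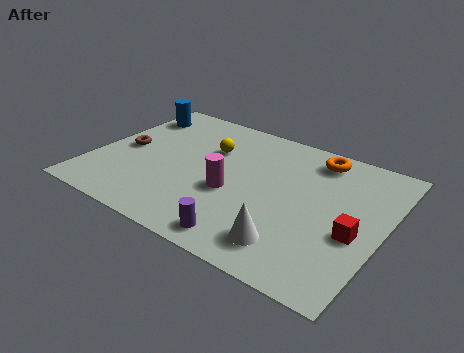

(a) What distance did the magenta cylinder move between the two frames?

2.3

The magenta cylinder was near (4.2, 5.1) before and (5.1, 3.0) after, so it travelled √(0.9² + 2.1²) ≈ 2.3 units.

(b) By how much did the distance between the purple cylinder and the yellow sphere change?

-3.7

They were about 8.3 units apart before and 4.6 after — 3.7 units closer together.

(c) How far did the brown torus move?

1.5

From (1.3, 2.1) to (1.0, 3.6), the brown torus covered √(0.3² + 1.5²) ≈ 1.5 units.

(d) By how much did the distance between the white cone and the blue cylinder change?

+4.1

The distance was about 4.0 in the first image and 8.1 in the second, so they moved 4.1 units further apart.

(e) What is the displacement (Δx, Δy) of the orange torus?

(-1.7, 0.5)

From the two frames, the orange torus sits at roughly (9.3, 5.8) before and (7.6, 6.3) after.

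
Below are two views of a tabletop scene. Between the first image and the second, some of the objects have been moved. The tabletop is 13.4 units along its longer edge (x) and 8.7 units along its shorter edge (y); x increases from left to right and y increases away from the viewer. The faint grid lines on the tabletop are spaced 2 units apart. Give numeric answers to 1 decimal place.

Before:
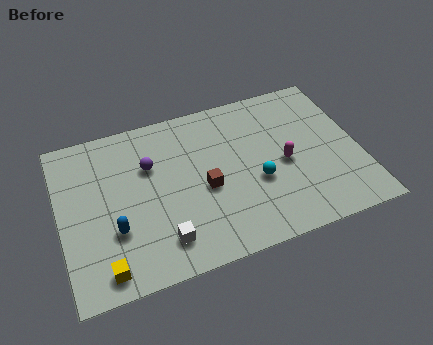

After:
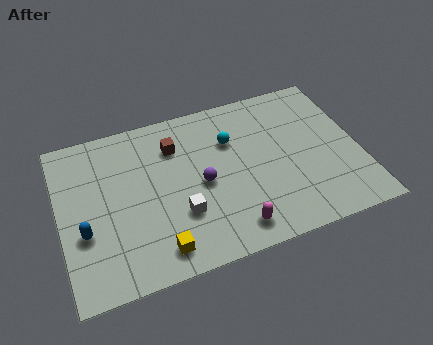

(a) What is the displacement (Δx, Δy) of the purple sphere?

(2.2, -1.7)

From the two frames, the purple sphere sits at roughly (4.1, 5.8) before and (6.3, 4.1) after.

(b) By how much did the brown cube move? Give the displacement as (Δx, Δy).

(-1.1, 2.7)

From the two frames, the brown cube sits at roughly (6.4, 3.8) before and (5.3, 6.5) after.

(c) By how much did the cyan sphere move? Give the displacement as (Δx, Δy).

(-0.9, 2.6)

From the two frames, the cyan sphere sits at roughly (8.7, 3.4) before and (7.8, 6.0) after.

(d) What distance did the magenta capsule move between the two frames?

3.7

From (10.0, 4.0) to (7.4, 1.3), the magenta capsule covered √(2.6² + 2.7²) ≈ 3.7 units.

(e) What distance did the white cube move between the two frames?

1.4

The white cube moved from about (4.3, 1.7) to (5.2, 2.8), a distance of √(0.9² + 1.1²) ≈ 1.4.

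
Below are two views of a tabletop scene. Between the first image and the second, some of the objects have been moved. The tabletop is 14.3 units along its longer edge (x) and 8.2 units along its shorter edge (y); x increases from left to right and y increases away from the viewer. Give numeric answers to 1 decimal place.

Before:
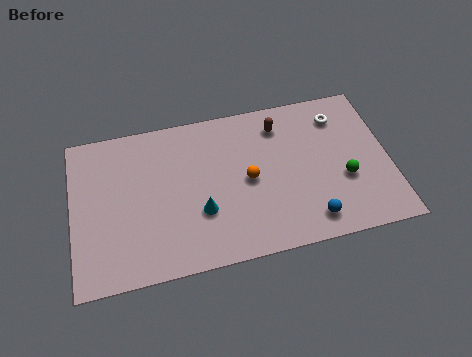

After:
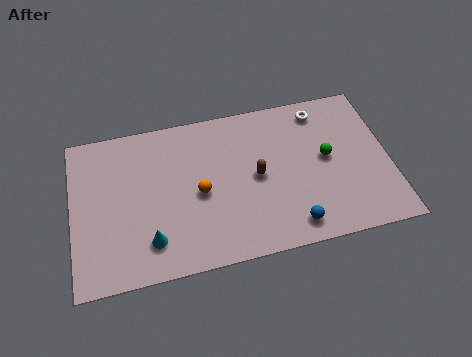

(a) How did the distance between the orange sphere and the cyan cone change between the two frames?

+0.5

Before: roughly 2.5 units apart; after: 3.0. That's 0.5 units further apart.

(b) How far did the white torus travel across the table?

0.9

The white torus moved from about (12.2, 6.5) to (11.4, 7.0), a distance of √(0.8² + 0.5²) ≈ 0.9.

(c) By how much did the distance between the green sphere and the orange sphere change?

+1.4

The distance was about 4.4 in the first image and 5.8 in the second, so they moved 1.4 units further apart.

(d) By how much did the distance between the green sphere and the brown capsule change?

-1.2

Before: roughly 4.4 units apart; after: 3.2. That's 1.2 units closer together.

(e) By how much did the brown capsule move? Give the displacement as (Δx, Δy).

(-1.2, -2.5)

The brown capsule started near (9.5, 6.6) and ended near (8.3, 4.1).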